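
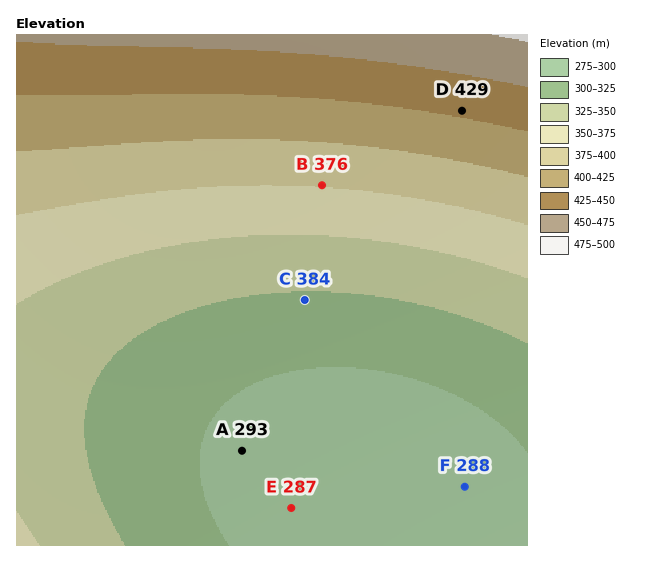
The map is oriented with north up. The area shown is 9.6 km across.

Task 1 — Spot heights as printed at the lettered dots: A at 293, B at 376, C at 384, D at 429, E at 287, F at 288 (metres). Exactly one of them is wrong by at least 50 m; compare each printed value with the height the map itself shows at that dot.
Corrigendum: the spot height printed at C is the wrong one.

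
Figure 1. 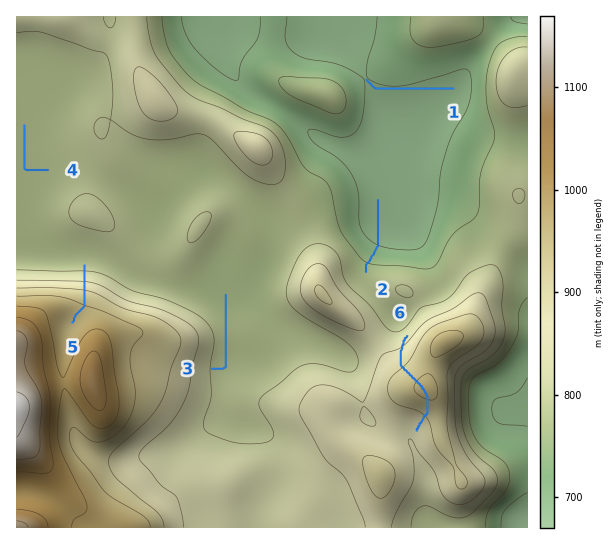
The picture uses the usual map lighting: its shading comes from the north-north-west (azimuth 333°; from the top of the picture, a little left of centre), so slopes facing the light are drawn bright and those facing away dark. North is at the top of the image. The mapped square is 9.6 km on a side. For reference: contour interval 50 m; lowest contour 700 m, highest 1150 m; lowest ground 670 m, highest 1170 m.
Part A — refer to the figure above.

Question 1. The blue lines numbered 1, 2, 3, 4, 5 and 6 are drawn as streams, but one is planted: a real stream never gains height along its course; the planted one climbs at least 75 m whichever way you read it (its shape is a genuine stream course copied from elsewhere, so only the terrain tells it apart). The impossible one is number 6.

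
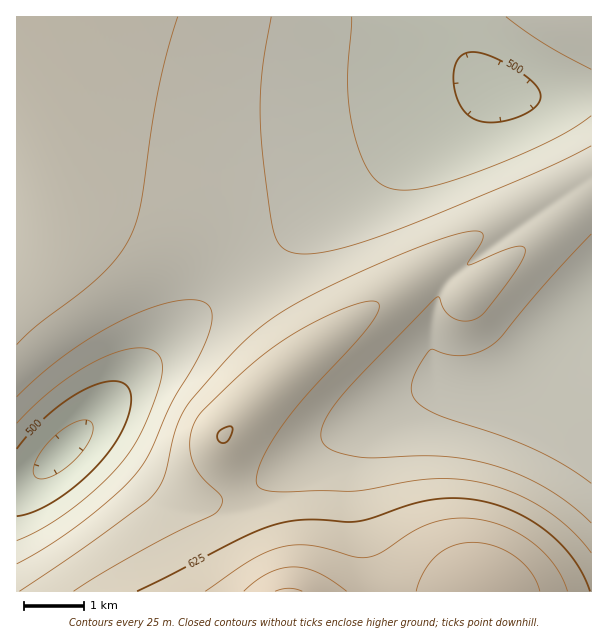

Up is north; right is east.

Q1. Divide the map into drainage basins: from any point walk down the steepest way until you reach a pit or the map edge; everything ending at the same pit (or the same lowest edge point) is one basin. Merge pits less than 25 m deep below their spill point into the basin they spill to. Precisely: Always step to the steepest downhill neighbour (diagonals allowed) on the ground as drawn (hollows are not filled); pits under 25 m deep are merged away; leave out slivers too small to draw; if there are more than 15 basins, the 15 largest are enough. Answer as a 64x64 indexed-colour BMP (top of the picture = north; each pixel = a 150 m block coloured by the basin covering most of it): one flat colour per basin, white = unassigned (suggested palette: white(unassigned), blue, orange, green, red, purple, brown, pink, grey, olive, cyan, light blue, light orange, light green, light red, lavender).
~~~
<image width="64" height="64" href="data:image/bmp;base64,Qk12CAAAAAAAAHYAAAAoAAAAQAAAAEAAAAABAAQAAAAAAAAIAAATCwAAEwsAABAAAAAAAAAA////ALR3HwAOf/8ALKAsACgn1gC9Z5QAS1aMAMJ34wB/f38AIr28AM++FwDox64AeLv/AIrfmACWmP8A1bDFADMzMzMzMzMzMzMzMzMzMiIiIiIiIiIiIiIiIiIiIiIiMzMzMzMzMzMzMzMzMzMyIiIiIiIiIiIiIiIiIiIiIiIzMzMzMzMzMzMzMzMzMzIiIiIiIiIiIiIiIiIiIiIiIjMzMzMzMzMzMzMzMzMzIiIiIiIiIiIiIiIiIiIiIiIiMzMzMzMzMzMzMzMzMzMiIiIiIiIiIiIiIiIiIiIiIiIzMzMzMzMzMzMzMzMzMiIiIiIiIiIiIiIiIiIiIiIiIjMzMzMzMzMzMzMzMzMyIiIiIiIiIiIiIiIiIiIiIiIiMzMzMzMzMzMzMzMzMyIiIiIiIiIiIiIiIiIiIiIiIiIzMzMzMzMzMzMzMzMzIiIiIiIiIiIiIiIiIiIiIiIiIjMzMzMzMzMzMzMzMzMiIiIiIiIiIiIiIiIiIiIiIiIiMzMzMzMzMzMzMzMzMiIiIiIiIiIiIiIiIiIiIiIiIiIzMzMzMzMzMzMzMzMyIiIiIiIiIiIiIiIiIiIiIiIiIjMzMzMzMzMzMzMzMyIiIiIiIiIiIiIiIiIiIiIiIiIiMzMzMzMzMzMzMzMzIiIiIiIiIiIiIiIiIiIiIiIiIiIzMzMzMzMzMzMzMzMiIiIiIiIiIiIiIiIiIiIiIiIiIjMzMzMzMzMzMzMzMiIiIiIiIiIiIiIiIiIiIiIiIiIiMzMzMzMzMzMzMzMyIiIiIiIiIiIiIiIiIiIiIiIiIiIzMzMzMzMzMzMzMzIiIiIiIiIiIiIiIiIiIiIiIiIiIjMzMzMzMzMzMzMzMyIiIiIiIiIiIiIiIiIiIiIiIiIiMzMzMzMzMzMzMzMzMiIiIiIiIiIiIiIiIiIiIiIiIiIzMzMzMzMzMzMzMzMzIiIiIiIiIiIiIiIiIiIiIiIiIjMzMzMzMzMzMzMzMzMyIiIiIiIiIiIiIiIiIiIiIiIiMzMzMzMzMzMzMzMzMzMiIiIiIiIiIiIiIiIiIiIiIiIzMzMzMzMzMzMzMzMzMzIiIiIiIiIiIiIiIiIiIiIiIjMzMzMzMzMzMzMzMzMzMyIiIiIiIiIiIiIiIiIiIiIiMzMzMzMzMzMzMzMzMzMzMiIiIiIiIiIiIiIiIiIiIiIzMzMzMzMzMzMzMzMzMzMxEiIiIiIiIiIiIiIiIiIiIjMzMzMzMzMzMzMzMzMzMxERIiIiIiIiIiIiIiIiIiIiMzMzMzMzMzMzMzMzMzMzERESIiIiIiIiIiIiIiIiIiIzMzMzMzMzMzMzMzMzMzERERESIiIiIiIiIiIiIiIiIjMzMzMzMzMzMzMzMzMzEREREREiIiIiIiIiIiIiIiIiMzMzMzMzMzMzMzMzMzMREREREREiIiIiIiIiIiIiIiIzMzMzMzMzMzMzMzMzMRERERERERIiIiIiIiIiIiIiIjMzMzMzMzMzMzMzMzMRERERERERESIiIiESIiIiIiIiMzMzMzMzMzMzMzMzMRERERERERERESIiEREiIiIiIiIzMzMzMzMzMzMzMzMxERERERERERERESERERIiIiIiIjMzMzMzMzMzMzMzMxERERERERERERERERERESIiIiIiMzMzMzMzMzMzMzMxERERERERERERERERERERESIiIiIzMzMzMzMzMzMzMREREREREREREREREREREREREiIiIjMzMzMzMzMzMzMRERERERERERERERERERERERERIiIiMzMzMzMzMzMzERERERERERERERERERERERERERESIiIzMzMzMzMzMRERERERERERERERERERERERERERERESIjMzMzMzMREREREREREREREREREREREREREREREREREiMzMzMxERERERERERERERERERERERERERERERERERERIzMzMRERERERERERERERERERERERERERERERERERERETMzMxERERERERERERERERERERERERERERERERERERERMzMxEREREREREREREREREREREREREREREREREREREREzMzERERERERERERERERERERERERERERERERERERERETMzERERERERERERERERERERERERERERERERERERERERMzMREREREREREREREREREREREREREREREREREREREREzMxERERERERERERERERERERERERERERERERERERERETMzERERERERERERERERERERERERERERERERERERERERMzEREREREREREREREREREREREREREREREREREREREREzMRERERERERERERERERERERERERERERERERERERERETMxERERERERERERERERERERERERERERERERERERERERMxEREREREREREREREREREREREREREREREREREREREREzERERERERERERERERERERERERERERERERERERERERETMRERERERERERERERERERERERERERERERERERERERERMRERERERERERERERERERERERERERERERERERERERERExERERERERERERERERERERERERERERERERERERERERERERERERERERERERERERERERERERERERERERERERERERERERERERERERERERERERERERERERERERERERERERERERERERERERERERERERERERERERERERERERERERERERERERERERERERERERERERERERERERERERERERERERERER"/>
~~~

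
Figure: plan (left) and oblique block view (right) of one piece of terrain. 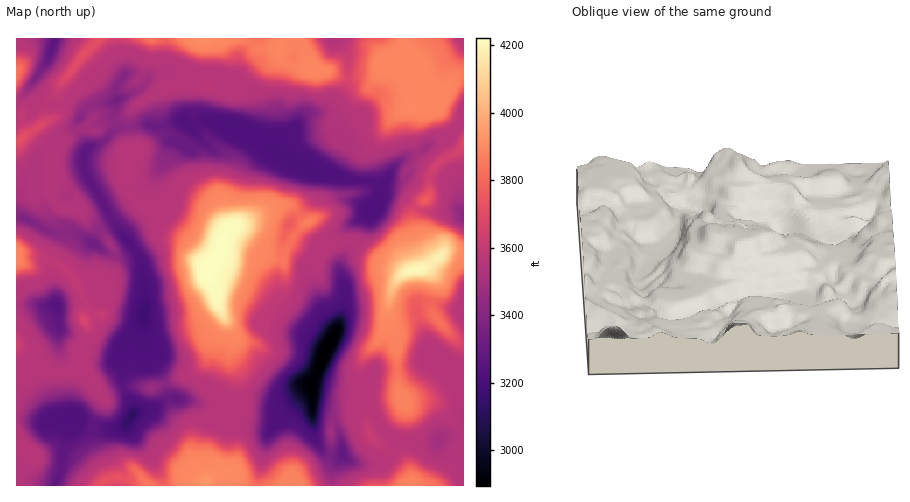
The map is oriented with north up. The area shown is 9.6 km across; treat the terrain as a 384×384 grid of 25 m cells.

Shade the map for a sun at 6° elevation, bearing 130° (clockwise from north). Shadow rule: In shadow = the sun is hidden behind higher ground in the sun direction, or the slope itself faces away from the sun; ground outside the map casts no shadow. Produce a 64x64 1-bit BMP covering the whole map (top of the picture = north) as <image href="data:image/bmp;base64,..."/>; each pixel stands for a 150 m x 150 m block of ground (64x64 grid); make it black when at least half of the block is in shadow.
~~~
<image width="64" height="64" href="data:image/bmp;base64,Qk0+AgAAAAAAAD4AAAAoAAAAQAAAAEAAAAABAAEAAAAAAAACAAATCwAAEwsAAAIAAAAAAAAA////AAAAAAADcAQAGAT+AAf4DAA8B/8AB/+eAD4H/wAD/74APwf/gAP/vwM/D78AA///hz4bAAAD////PhsAAAH///g/OgAAAGf/gB44AAAAg/4AAHgAAAAB/4AA+AwAAAH/4AD8DAAAAe+AAfwcAAAAAAAB/DwAAADgAAH+PAAAAf4AAP48AAAB/gAA/jwAAAAfQAB+PAAAAD9AAH+AAAIAP8AAP8AAAwAewAA/4AAHgB+AAD/gAAcAH4AAH/AABwA/gAAf8AAHgD+AAD/wAAeAP5AAH/AABwB/sAAf+AAGAH9gAA/4AAAAf8AAB/wAAAB/wAAH/AAAAH/AAAf+AAAAf8AAB/+AACD/wAAD/+AAOP/gAAP/+AAB//AAA//4AAH/8AAD//gAAf/wAQP//IAD//gBg//8AAP//wBD//AAB///wHH/wAAGf/+AI/+AAAQ//AMB/+AABD/w////4AAIP//////gAAgf///z/+AAGB///wAPYAA4H//gAAOwADgP/AAAADwAPAfwAAAANgAeAAAAQAADgAeAAADgAAPgAAAAAOAYAHBAAAAA8DgAACMAAAAwOAAAA4AAAAAwAEADwAAAAAAAYADgAAAAgAAwATAAAADAAD4BgAAAAMAAHwAAAAAB4AAfgAAAAAHgAJ+AAAAADeAAD8AAAAAD8AAP4AAAAAP8AA=="/>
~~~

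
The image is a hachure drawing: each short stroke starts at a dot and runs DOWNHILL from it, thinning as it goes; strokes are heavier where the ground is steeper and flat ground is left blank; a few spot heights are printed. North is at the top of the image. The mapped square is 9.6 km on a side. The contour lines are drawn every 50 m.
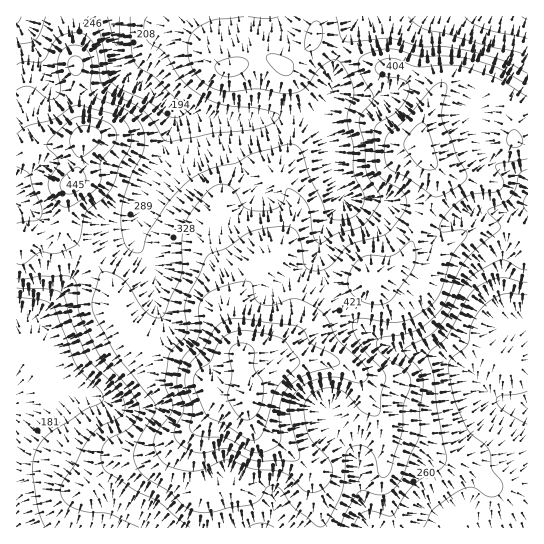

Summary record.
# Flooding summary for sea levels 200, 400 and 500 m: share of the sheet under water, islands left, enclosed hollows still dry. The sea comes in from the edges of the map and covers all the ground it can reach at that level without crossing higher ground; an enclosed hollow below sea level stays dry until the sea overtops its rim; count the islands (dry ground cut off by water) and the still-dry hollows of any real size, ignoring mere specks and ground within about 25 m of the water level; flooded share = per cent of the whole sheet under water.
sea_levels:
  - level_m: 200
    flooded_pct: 11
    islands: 0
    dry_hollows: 0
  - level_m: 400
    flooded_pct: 74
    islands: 1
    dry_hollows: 0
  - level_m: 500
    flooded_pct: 95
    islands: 1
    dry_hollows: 0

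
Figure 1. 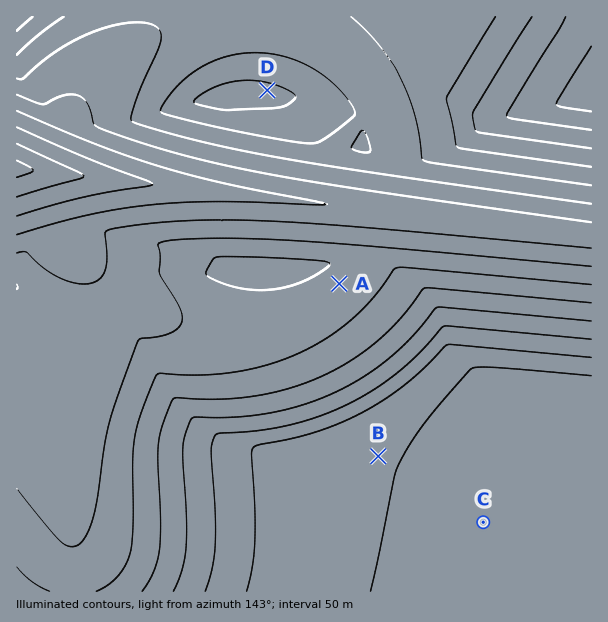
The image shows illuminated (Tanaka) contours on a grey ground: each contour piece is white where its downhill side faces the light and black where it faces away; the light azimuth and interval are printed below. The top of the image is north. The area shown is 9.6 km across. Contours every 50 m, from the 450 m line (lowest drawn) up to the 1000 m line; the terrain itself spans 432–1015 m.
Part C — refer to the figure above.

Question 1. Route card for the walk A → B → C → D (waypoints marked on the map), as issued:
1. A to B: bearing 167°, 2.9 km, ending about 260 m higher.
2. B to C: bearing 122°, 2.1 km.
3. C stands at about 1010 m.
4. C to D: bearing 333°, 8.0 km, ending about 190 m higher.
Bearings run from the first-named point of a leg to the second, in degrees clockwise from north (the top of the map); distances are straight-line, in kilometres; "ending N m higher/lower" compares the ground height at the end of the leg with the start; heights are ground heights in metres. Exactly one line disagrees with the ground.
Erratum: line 4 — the sense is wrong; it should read lower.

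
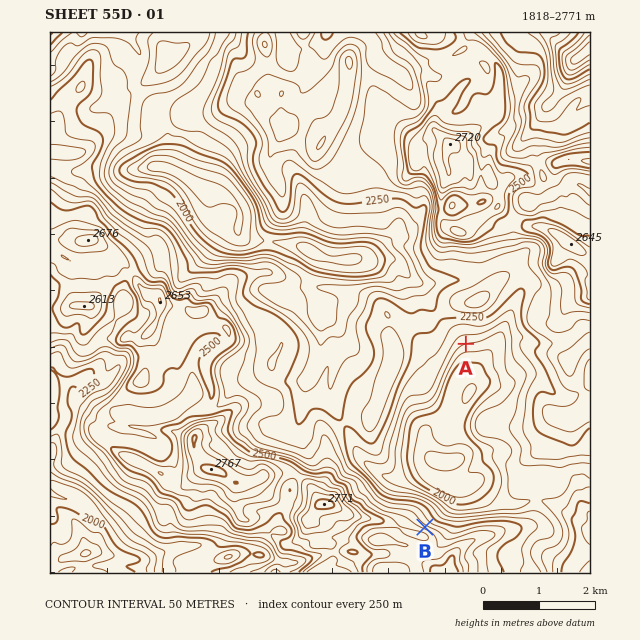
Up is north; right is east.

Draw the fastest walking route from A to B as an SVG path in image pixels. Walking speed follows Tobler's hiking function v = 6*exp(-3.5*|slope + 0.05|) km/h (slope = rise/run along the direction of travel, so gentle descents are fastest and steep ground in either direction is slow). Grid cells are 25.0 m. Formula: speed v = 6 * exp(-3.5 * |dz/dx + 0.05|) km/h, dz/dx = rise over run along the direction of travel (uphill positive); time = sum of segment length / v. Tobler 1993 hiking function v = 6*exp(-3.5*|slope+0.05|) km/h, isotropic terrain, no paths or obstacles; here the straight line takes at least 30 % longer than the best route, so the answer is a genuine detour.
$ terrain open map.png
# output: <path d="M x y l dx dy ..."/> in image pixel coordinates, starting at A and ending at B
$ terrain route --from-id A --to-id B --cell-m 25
<path d="M466 344l-6 3-6 5-21 43-5 5-17 9-3 3-8 16 0 10-5 9 0 19-5 12 0 7 1 3 4 4 20 10 4 4 2 3 0 11 3 6 1 1"/>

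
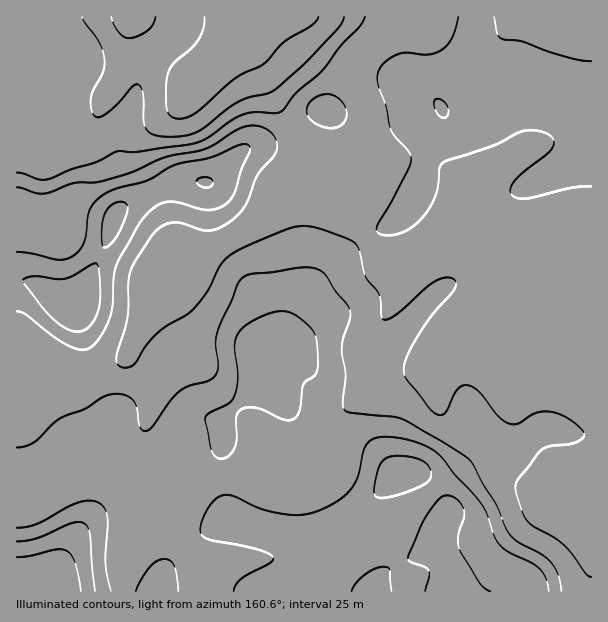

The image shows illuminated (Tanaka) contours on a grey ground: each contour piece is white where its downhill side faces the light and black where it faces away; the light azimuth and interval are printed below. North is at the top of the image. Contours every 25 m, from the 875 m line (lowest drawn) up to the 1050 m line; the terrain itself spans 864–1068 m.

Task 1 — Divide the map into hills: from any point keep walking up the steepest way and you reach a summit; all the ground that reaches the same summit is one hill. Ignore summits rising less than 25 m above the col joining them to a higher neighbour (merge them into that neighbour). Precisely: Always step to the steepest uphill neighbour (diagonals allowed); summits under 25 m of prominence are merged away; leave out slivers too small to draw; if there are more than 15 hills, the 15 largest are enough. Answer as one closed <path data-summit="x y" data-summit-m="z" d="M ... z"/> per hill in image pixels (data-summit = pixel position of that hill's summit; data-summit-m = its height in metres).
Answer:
<path data-summit="53 591" data-summit-m="1068" d="M591 206l-16 2-18 6-26 14-23 18 2 14 18 46 0 8-18 10 0 12 7 29-5 27 2 15 4 10 34 47 11 12 9 4-12 9-1 18 6 12 22 17 5 0z"/><path data-summit="399 476" data-summit-m="1039" d="M509 325l-35 0-10 3-24 17-12 22-50 23-7 1-15 9-19 20-12 36-6 12-8 8-17 0-13-4-11 0-13 4-47 5-43 12-19 19-15 25-9 29-2 25 469 1 1-55-8-2-11-7-8-9-6-12 0-15 8-10 5-2-9-4-11-12-34-47-4-10-2-15 5-27-7-29z"/><path data-summit="266 348" data-summit-m="1024" d="M320 169l-11 11-28 16-36 33-51 30-17 17-19 11-30 63 0 4 16 13 8 11-1 29-11 31-25 33 29 23 15 5 8-6 43-12 47-5 13-4 11 0 13 4 17 0 8-8 6-12 12-36 19-20 15-9 7-1 50-23 12-22 18-14 16-6 35 0 19-11 0-8-12-28-9-32-34-11-17 5-39 20-33-1-11-10-9-12-20-43z"/><path data-summit="74 308" data-summit-m="1021" d="M134 16l-4 4-8 43-4 14-20 33-10 28-14 13-18 6-14 0-16-9-10-1 1 235 19-6 20 3 28 0 18-6 17-9 7-7 26-58 10-16 15-7 26-23 42-24 36-33 28-16 10-10-5-11-36-51-22-48-15-21-4-11-23 32-17 16-41-46z"/><path data-summit="441 108" data-summit-m="976" d="M591 16l-299 1 6 4 10 20 16 15 28 19 10 23 5 15 0 15-6 36-4 4-12 4-12 2-13-3 24 23 20 43 16 19 4 3 33 1 39-20 17-5 36 11 22-18 26-14 18-6 17-2z"/>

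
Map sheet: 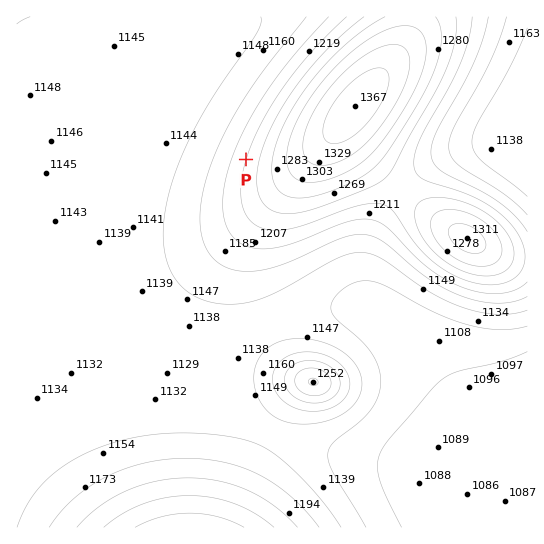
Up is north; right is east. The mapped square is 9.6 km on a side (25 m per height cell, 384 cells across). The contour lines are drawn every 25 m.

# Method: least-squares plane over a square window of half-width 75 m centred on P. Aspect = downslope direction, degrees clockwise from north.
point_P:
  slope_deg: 6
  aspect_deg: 287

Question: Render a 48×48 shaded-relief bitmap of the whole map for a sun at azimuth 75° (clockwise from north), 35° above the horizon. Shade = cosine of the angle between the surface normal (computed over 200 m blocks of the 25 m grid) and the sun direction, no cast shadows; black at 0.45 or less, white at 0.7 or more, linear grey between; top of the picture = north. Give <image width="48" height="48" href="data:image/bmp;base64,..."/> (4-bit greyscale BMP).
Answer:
<image width="48" height="48" href="data:image/bmp;base64,Qk32BAAAAAAAAHYAAAAoAAAAMAAAADAAAAABAAQAAAAAAIAEAAATCwAAEwsAABAAAAAAAAAAAAAAABEREQAiIiIAMzMzAERERABVVVUAZmZmAHd3dwCIiIgAmZmZAKqqqgC7u7sAzMzMAN3d3QDu7u4A////AGZmZmZmZ3eIiZmqqru7u6qqmZiIh3d3d2ZmZmZmd3eIiZmqqqu7uqqpmZiIh3d3d2ZmZmZmd3eIiZmaqqqqqqqZmYiIh3d3iHdmZmZ3d3iIiZmaqqqqqqmZmIiId3d3iHd3d3d3d3iIiZmZqqqqqpmZmIiId3d4iHd3d3d3d3iIiZmZmZmZmZmZiIiId3eIiHd3d3d3d4iIiJmZmZmZmZmYiIiId3eIiHd3d3d3d4iIiIiZmYiIiIiIiIiId3eIiHd3d3d3eIiIiIiIiIiIiIiIiIiId3iIiHd3d3d3iIiIiIiId3d3eIiYiIiId3iIiHd3d3d4iIiIiIh3dmVWeImZmIiIh4iIiIiIiIiIiIiIiHd2ZUM0aKqpmYiIiIiIiIiIiIiIiIiId3d2VDIkesy6mYiIiIiIiIiIiIiIiIh3d3dmUyElrd3KqYiIiHiIiIiIiIiId3d3d3dmVDNIvu3KqYiIh3eIiIiIiIiHd3d3d3dmZVVpvMy6mYiId3d3iIiIiIh3d3d3d3d2ZmeJq7qpmIiHd3d3d4iIiId3d3d3d3d3d3iJmqmZiIh3d3d3d4iIiId3d3d3d3d3d4iJmZmYiHd3ZmZmd4iIiId3d3d3d3d3eIiIiIiIh3dmZVVmd4iIiHd3d3d3d3d3eIiIiIiId2ZVVEVWd4iIiHd3d3d3d3d3eIiIiIiHdmVEMzRWeIiIiHd3d3d2Zmd3eIiIiIh3ZlQyIjRWiYiIiHd3d3dmZmZ3d4iIiId2ZUMhEjRomoiIiHd3d3ZmZmZnd3iIiId2VDIQEjV5u4iIiHd3d3ZmZmZmZ3iIiIdlQyEAE1ebzYiIiHd3d3ZmZVVWZ3eIiIdlQhEBJHm83oiIiId3d3ZmVVVVZneIiIdlQyESRpvN7oiIiId3d3ZmVVVVVmd4iIdlQyI0aKze7oiIiId3d3ZmVVREVWZ3iIdmVERWirzd3YiIiId3d3dmVURERVZneId2ZmZ4mszdzIiIiIh3d3dmVUREREVneIiHd3iJq8zMu4iIiIh3d3dmVURDM0VWeIiIiZmau7u7qoiIiIh3d3d2ZVQzMzRWZ4mZqqqru7qqmYiIiIiHd3d2ZVRDMzNFZ4maq7u7uqqZmIiIiIiHd3d2ZlRDMzNEZ4mqu7u7uqmZiIiIiIiId3d3ZlVDMiM0Vnmqu8y7uqmYiIiIiIiId3d3dmVEMyIzRniavMzLuqmYiIiIiIiIh3d3dmVUMyIjRWiavMzLuqmYiIiIiIiIh3d3d2ZUQzIjNGeKu8zMu6qZiIiIiIiIiHd3d2ZlRDMjNFaJq8zMy6qZmIiIiIiIiHd3d3ZlVEMzNEZ4q7zMy7qpmYiIiIiIiId3d3dmVUMzM0VomrzMzLupmYiIiIiIiId3d3d2ZVRDM0VnirvMzLuqmYiIiIiIiId3d3d2ZlVEM0RWiau8zLu6mYiIiId3d3d3d3d3ZmVURERWeJq7zMu6qXd3d3d3d3d3d3d3dmZVRERWeJqrvLu6qnd3d3d3d3d3d3d3d2ZlVVVVZ4mqu7u6qg=="/>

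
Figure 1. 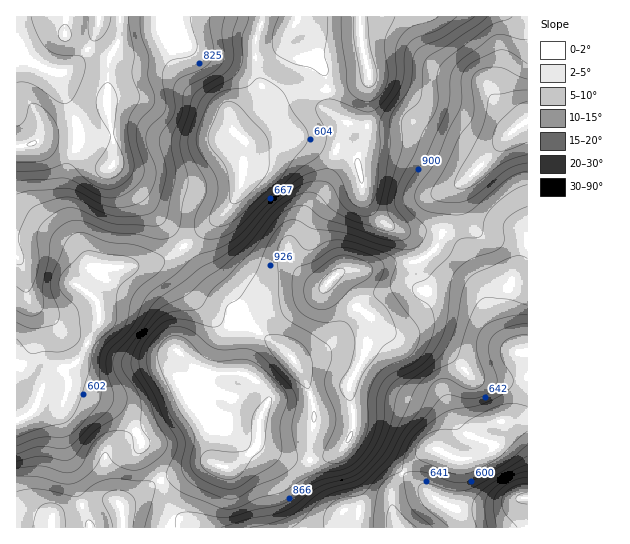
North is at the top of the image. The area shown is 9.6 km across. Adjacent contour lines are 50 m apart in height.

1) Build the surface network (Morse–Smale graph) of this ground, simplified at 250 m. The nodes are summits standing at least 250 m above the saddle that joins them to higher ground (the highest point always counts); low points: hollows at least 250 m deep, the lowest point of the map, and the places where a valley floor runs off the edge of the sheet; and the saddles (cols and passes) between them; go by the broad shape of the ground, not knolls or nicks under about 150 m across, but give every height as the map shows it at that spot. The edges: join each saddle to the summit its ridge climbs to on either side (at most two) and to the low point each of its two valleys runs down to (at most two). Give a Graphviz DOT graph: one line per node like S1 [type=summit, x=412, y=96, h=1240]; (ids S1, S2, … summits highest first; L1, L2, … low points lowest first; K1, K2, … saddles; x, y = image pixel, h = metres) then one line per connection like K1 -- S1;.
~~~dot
graph terrain {
  S1 [type=summit, x=526, y=121, h=1135];
  S2 [type=summit, x=33, y=143, h=1051];
  S3 [type=summit, x=527, y=498, h=908];
  L1 [type=low, x=502, y=422, h=507];
  L2 [type=low, x=243, y=139, h=514];
  K1 [type=saddle, x=161, y=481, h=896];
  K2 [type=saddle, x=183, y=246, h=674];
  K3 [type=saddle, x=403, y=473, h=599];
  K1 -- S1;
  K1 -- L1;
  K1 -- L2;
  K2 -- S1;
  K2 -- S2;
  K2 -- L2;
  K3 -- S1;
  K3 -- S3;
  K3 -- L1;
}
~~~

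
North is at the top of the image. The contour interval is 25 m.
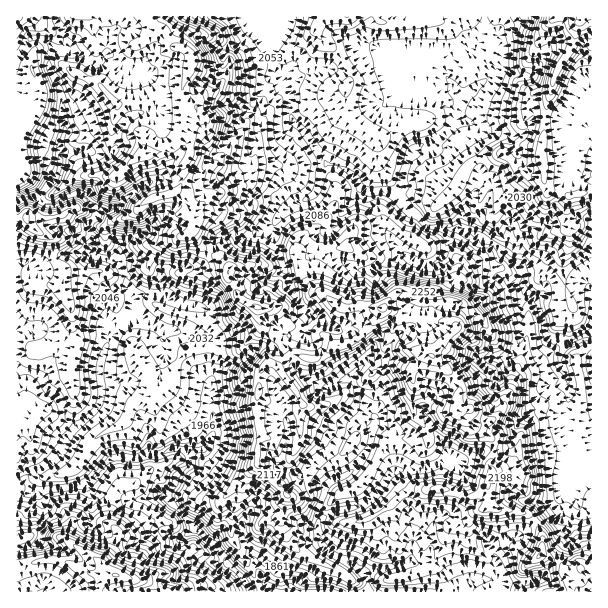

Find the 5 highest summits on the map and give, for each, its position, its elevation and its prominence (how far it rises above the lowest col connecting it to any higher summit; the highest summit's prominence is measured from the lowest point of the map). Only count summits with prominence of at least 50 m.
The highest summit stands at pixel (144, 153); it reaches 2394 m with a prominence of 104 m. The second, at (383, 308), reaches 2333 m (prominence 125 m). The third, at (432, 356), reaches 2327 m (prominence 67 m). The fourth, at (257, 306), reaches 2307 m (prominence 84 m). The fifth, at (116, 575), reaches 2302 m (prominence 348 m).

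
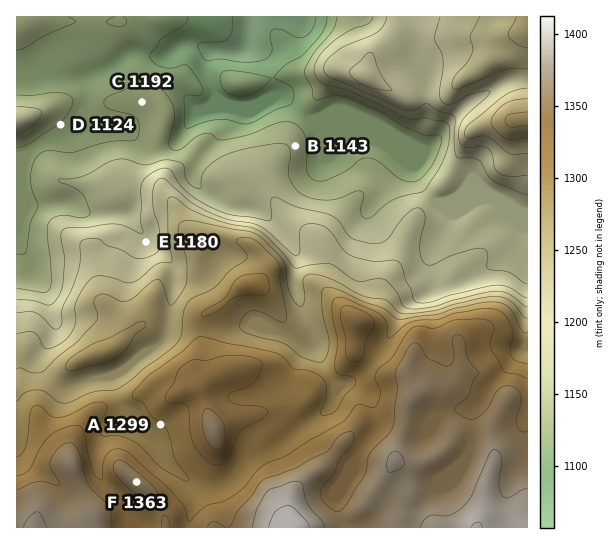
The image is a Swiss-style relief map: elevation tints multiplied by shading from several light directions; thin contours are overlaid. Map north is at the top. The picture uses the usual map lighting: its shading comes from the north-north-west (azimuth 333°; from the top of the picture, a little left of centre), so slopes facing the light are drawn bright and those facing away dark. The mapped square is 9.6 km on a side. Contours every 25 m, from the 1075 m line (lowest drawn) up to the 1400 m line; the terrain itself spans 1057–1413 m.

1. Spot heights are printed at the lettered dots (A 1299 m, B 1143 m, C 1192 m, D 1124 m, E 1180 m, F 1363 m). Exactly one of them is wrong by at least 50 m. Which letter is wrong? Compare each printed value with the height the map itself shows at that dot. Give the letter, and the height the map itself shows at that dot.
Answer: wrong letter C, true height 1130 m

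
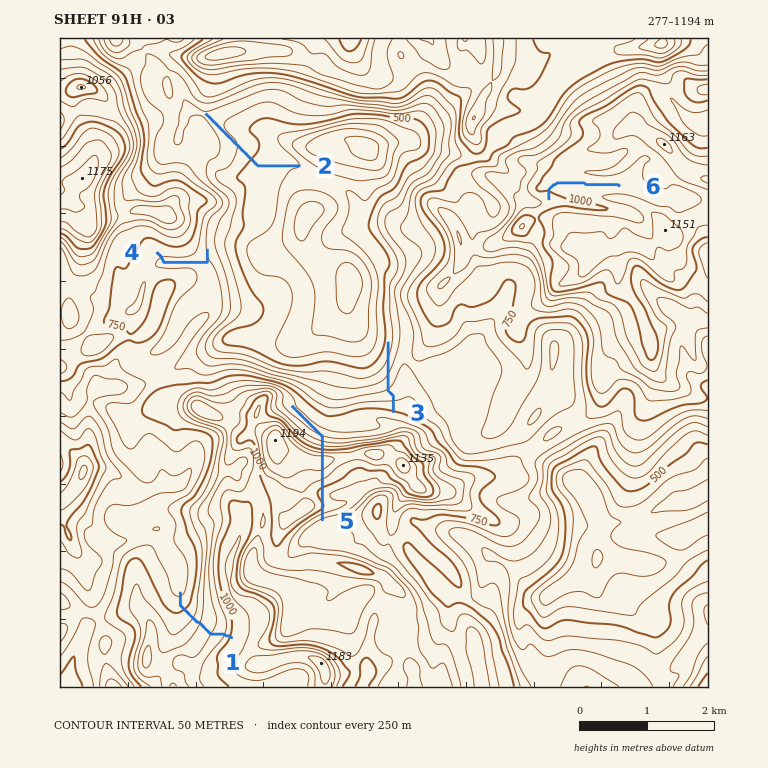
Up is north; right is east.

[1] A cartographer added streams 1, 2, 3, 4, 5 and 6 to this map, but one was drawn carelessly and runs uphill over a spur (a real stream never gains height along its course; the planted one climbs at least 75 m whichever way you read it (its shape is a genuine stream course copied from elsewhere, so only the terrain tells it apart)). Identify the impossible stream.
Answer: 5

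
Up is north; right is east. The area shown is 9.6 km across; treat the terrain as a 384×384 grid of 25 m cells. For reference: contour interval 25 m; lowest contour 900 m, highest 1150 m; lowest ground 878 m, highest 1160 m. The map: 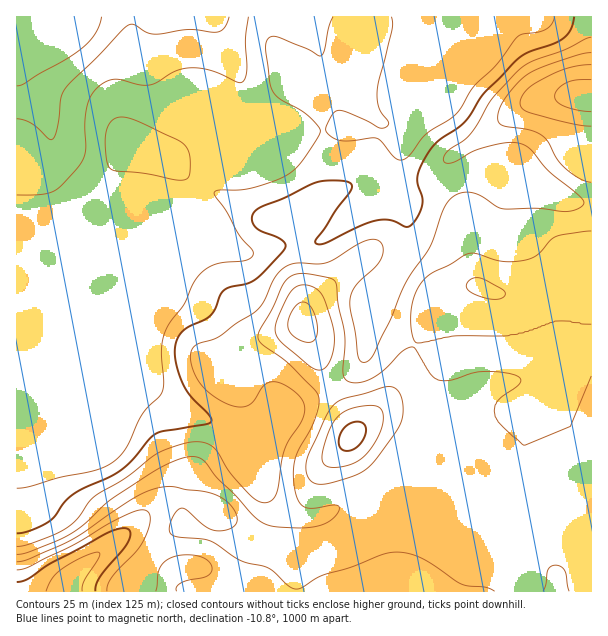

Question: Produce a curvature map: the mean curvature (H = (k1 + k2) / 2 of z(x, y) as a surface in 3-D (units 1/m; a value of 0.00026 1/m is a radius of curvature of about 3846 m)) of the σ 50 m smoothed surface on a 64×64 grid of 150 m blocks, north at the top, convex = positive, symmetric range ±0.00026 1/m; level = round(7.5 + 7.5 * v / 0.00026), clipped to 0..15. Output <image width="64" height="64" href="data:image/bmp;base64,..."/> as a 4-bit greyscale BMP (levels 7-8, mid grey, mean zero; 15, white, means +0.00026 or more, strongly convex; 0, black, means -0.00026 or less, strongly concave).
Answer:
<image width="64" height="64" href="data:image/bmp;base64,Qk12CAAAAAAAAHYAAAAoAAAAQAAAAEAAAAABAAQAAAAAAAAIAAATCwAAEwsAABAAAAAAAAAAAAAAABEREQAiIiIAMzMzAERERABVVVUAZmZmAHd3dwCIiIgAmZmZAKqqqgC7u7sAzMzMAN3d3QDu7u4A////AKqqqqhAA3ZJhTI1ZneJh3eJmYiJqYiId3d3iHZWeJhlms3d3IQAZkq5dniIeJmXdniIiIiZmIiHd4iIdmaJqXV67///+lAFSd3c3bmImZhmeId3eIiZmIiIiIh2d5q5djfP////thAnvu/+uHeJmHZ3d3d3d4iIh3iIiHd4qqmHAmms///9gyNpu7l1RGeHd4h3d3d3d3d3d3d3d4iZiIgAASWM///oQjREQyIjVnd3iIiId3d3dmVmd3d4iHZniQAAABWv//2EISMiRWZ3h3d3d4iJiIh2VWd3d3h3ZVZ4RCAAADe//8hCdTe925iIdlVWeJmZmYZXaIiId3ZmZnh3djEBJFnf+3REnf/7dmd3VERnmYiap1Z5qZiHZmd3d4iZhlZmZpzslmi//9cyRnh1Q0Z3Zoq5ZXmqqYdnd3d3d4mZmaqYisyoeb3shBE1iZdTNFVUabp1eJqph3d3d3dmZ4iImZmZq6mYmZhjETWKunUzRGVIunVomZh3d3d3d2ZmZmVVV5mqu6qYhkIjRYvduFRENkerhmeIh3d3h3eHdmZmVCIjaJqszLqFMCNGi+/bmGUzRpuWV3h3d3h3d4d3d2ZUMhFHmZrN24UEclaL3u7cljElm5dWd3d3h3d3d4h3d2ZUITaIeKzclBdzRnm83//YQiSKqGZ3d3d3d3d3iId3d2VDNoh2irqDV2NVZnnP//tjNIq5h3d3d3d3d3d3d3d3dlRGmXVndlNURWVDR7///pVFerqHd3d3d3d3d3d3d3d3ZVeZdUQzNFaIdTEmvv//uGZ5mYd3d3d3d3d3d3d3d3dmZ5l1MiI2iZh1IASc7v7KdneId3d3d3d3d3d3d3d3d3ZniHQzNXm6mHUgFHmrzdyXZnd3d3d3d3d3d3d3d3d3d3d3ZVZ5vMqHZTIlZneL3bdVZ3d3d3d3d3d4d3d3d3d3d2ZVaKzduXZlRGh1RFjNuGVneIiId3d3d4iHeIiHd3h3ZUWKzcuYZlRFm6YxFJuoZmd3iIiId3eIeIiIiId3d3dUR6zMuYdlQ0e+yDACaZhmd3d3d3d3d4eHiIiIh3d3dlRYvcuYh2UzSM7aUAFZmHZ3d3d3d3d3d3eIiIiHd3d2VGreypmYdUR73uxxAWqod3d3d3d3d3d3d4iIiId3d3ZVe+65iaqXeb3d7YMCeql3d3d3d3d3d3d3iIiId3d3dlVq3Kd5u6m+/93dlAJpqYdmZmZlVmd3d3eIiId3d3d3VWipdWeZiL//7NuEAUiaqXZmZmZmZmd3d4iIh3d3d3dVVnZVVnZUff/suWIDFoq6h2VmeId3Z3d3iIh3d3d3d2ZVVmZmZCFK//ynQQcUi8yoZniaqod3d3eIiHd3d3d3dmZniZh1MTj//KdBB0F63cqImru7qHZnd4iId3d3d3d2dneaupdTSe/8qXQDYUnO26vMu7uodmd3iId3d3eHd3Z3eJq7qGZ779uruFEiJr3KrN26q7mHeIeIh3d4iIh3d2ZniaqGVYvcl4vtuEIUi6iKzKiaqZmZh4iHd4iIiId3dmZ4h1MiWJdTWd/9lBJohmiqh3eImqqHiId4iIiIh3d3VmZlMgAUUxAlrv/XMkd2V4hlVVZ5upiIh4iIiIiHd3d2ZVMzMzNDIRNZ7/lCR4dnh1RERXmqqoh3iIiIiHd3d3dlQ1ipd4dkMjWc2mNHmImGREVWiaqriId3d3d3d3d3dlVEe+26u5hkM1ipdEeZqpdVZniqiImIiHd2Znd3d3ZVVVac7rq7qXZDNXh1RYrMp2Z4mql2Z5mZh2Z3Znd2VmZ3iJvMqaqph2VEVmVEes25eJmZl1RFmZmIiId2VVZniJmpmZqZmqmZh2VVVVRovLmJhkMiISR3iImqqYZVVniZmqmGeImaqqqpmHVWd2Z5mGVFZnYBRlVVeau6l1VniZmYiHZWd4mqqqqql1aahUREVnd3UBWcZURXiaqYd4mZmHd3dlVVaJmYmquoVq3JVGd3d3YEi++oVEVmiaqqqpmId3d2QhJXmYd4mqdDfP62NXd3YFnO/tpkREVoq8upmIiHd2RWUSeZdmd4hjE57/yCE1QCi92463RFVWm8y6iIiIiHVXd2Fpl2Vmd2QiW//9tyABWKqGTrZVZmirupiHeIiIhWd3cViXZmZndlNHq83tp1VXdkM8llVneaupmHeIiIiFZ3dRaZd3d3iZhkRWit7bl2ZURFl1VmeJqqmHd4iImZZXdASJl3d3iaqXUyI3re3Kh3Z4llVWd4mqqYd3iImZl1YjeaqYZniJiIdTISWM7u26q7zFVniImaqYdmeImZmXVGq7uYd3iZh2ZlYyNYve/9ze7tV4mYiaqYd2Z4mZmYdVjNyod3iZl1VWd2NFaJz/7N7+xomZmJmph2ZniZmYhkWM24dmeKqXVWd3dVVEWM/bze22eIiIiamHZniJmZh1RYu5h2Z4q5dVZ4d2VUIkncu93LZnd3eJqph3eImYiGVFm6l3dmisqGVniGZmQxN6qqu7tWZmZniaqHd4iIh3VFe8qYd2aKy5ZWeIdmZkM1d3d4mlVmZVVoqpdneIh3ZUasyoiHZnm7llZ4iHZ3ZEVUMzV4dmZlRFeal2Znd3ZUWLy5d3d3eauXZnmZdmdmZlMhE2h3dmZURoqYZmZ3dlRYvJdmd3eJq6h3iaqGZniYZCEkeXd3dlRFiZhmZmZmQ0eqhmZ3iIm8qHeKu5dmeaqFMjWc"/>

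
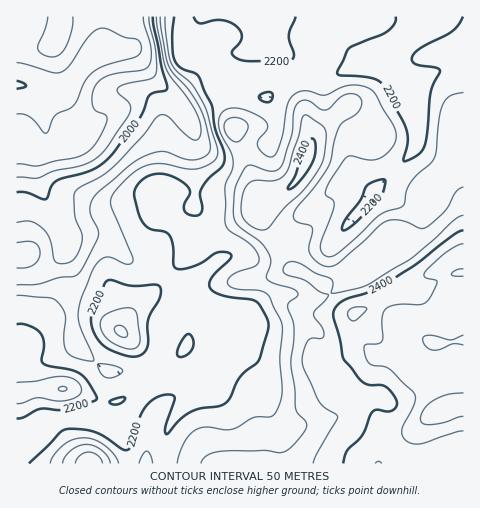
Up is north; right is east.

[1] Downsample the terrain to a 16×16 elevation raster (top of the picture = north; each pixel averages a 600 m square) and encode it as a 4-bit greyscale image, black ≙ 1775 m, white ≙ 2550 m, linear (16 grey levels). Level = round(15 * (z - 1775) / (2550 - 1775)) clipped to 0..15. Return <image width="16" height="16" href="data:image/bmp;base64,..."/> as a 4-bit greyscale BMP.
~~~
<image width="16" height="16" href="data:image/bmp;base64,Qk32AAAAAAAAAHYAAAAoAAAAEAAAABAAAAABAAQAAAAAAIAAAAATCwAAEwsAABAAAAAAAAAAAAAAABEREQAiIiIAMzMzAERERABVVVUAZmZmAHd3dwCIiIgAmZmZAKqqqgC7u7sAzMzMAN3d3QDu7u4A////AImpmaqqvN3diIiImZqrze6ZmIiImbzM3piHiIiJvN3uiImYiIm83e6HiZiIirzd3mZ4iImqu7zdZWeIiJupu81VZ4iJu6maq0VniInMqYmqM0Z4eavJmJoiJFZpqsqpihEjRWmZuqmKESNFiZmZmIkiESeYiJiIiSMiJ4iImJiI"/>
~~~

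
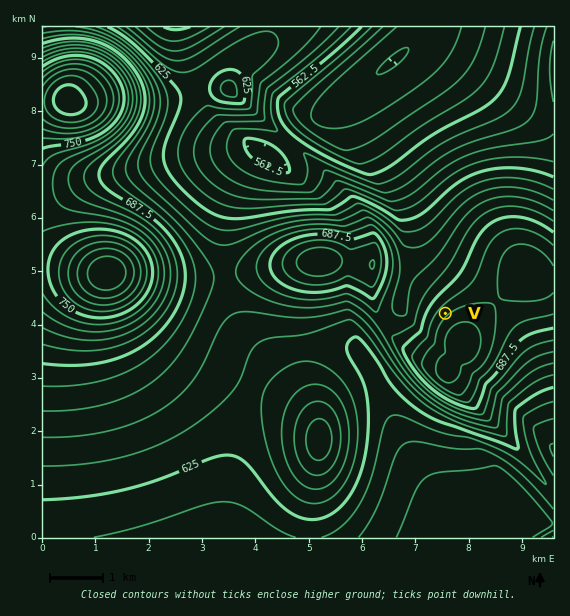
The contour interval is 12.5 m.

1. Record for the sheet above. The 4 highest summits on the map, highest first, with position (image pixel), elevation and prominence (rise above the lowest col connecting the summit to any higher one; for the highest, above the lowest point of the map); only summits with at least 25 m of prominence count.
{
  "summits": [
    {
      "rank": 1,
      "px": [68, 100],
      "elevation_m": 821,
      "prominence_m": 309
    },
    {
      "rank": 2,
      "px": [108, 273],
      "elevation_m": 812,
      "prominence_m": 80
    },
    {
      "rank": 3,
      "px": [461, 344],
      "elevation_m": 734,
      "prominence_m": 74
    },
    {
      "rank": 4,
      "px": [320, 261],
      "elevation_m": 722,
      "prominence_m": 52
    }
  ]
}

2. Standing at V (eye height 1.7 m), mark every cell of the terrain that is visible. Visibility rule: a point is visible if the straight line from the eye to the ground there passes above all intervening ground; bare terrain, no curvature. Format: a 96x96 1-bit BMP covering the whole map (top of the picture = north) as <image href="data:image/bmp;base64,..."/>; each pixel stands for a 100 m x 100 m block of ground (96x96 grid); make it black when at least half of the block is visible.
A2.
<image width="96" height="96" href="data:image/bmp;base64,Qk2+BAAAAAAAAD4AAAAoAAAAYAAAAGAAAAABAAEAAAAAAIAEAAATCwAAEwsAAAIAAAAAAAAA////AAAAAAD//4AAAAAAAAAAAAD//8AAAAAAAAAAAAD//+AAAAAAAAAAAAD///AAAAAAAAAAAAD///gAAAAAAAAAAAD///wAAAAAAAAAAAD///4AAAAAAAAAAAD///8AAAAAAAAAAAD///+AAAAAAAAAAAD////AAAAAAAAAAAD////gAAAAAAAAAAD////wAAAAAAAAAAD////4AAAAAAAAAAD////8AAAAAAAAAAD////+AAAAAAAAAAD/////AAAAAAAAAAD/////gAAMAAAAAAD/////wAAMAAAAAAD/////4AAOAAAAAAD/////8AAeAAAAAAB/////+AAeAAAAAAB//////gA+AAAAAAB//////wB+AAAAAAB//////4B/AAAAAAB//////+D/AAAAAAB///////H/AAAAAAA/////////AAAAAAA////////+AAAAAAAf///////+AAAAAAAP///////+AAAAAAAH///////+AAAAAAAD///////+AAAAAAAB///////8AAAAAAAA///////8AAAAAAAAf//////8AAAAAAAAP//////8AAAAAAAAP//////4ABAAAAAAH//////4ADAAAAAAH//////4AHAAAAAAH//////4APAAAAAAH//////8AfA4AAAAD//////8AfA8AAAAD//////+A/B8AAAAD//////+A//8AAAAD////4f/A//8AAAAD///8AH/B///AAAAD///wAD/h///4AAAD///AAB/h////wAAB//8AAB/h////+AAB//4AAA/x////+AAB//wAAAfg////8AAB//gAAAPg////4AAB//AAAAHg////4AAA/+AAAADA////wAAA/8AAAAAA////gAAA/4AAAAAA////AAAA/wAAAAAA///8AAAA/AAAAAAAfD/4AAAA+AAAAAAAOA/gAAAAwAAAAAAAAAAAAAAAAAAAAAAAAAAAAAAAAAAAAAAAAAAAAAAAAAAAAAAAAAAAADgAAAAAAAAAAAAAADAAAAAAAAAAAAAAACAAAAAAAAAAAAAAAAAAAAAAAAAAAAAAAAAAAAAAAAAAAAAAAAAAAAAAAAAAAAAAAAAAAAAAAAAAAAAAAAAAAAAAAAAAAAAAAAAAAAAAAAAAAAAAAAAAAAAAAAAAAAAAAD8AAAAAAAAAAAAAAD/4AAAAAAAAAAAAAD/+AAAAAAAAAAAAAD//gAAAAAAAAAAAAA//wAAAAAAAAAAAAAf/wAAAAAAAAAAAAAP/4AAAAAAAAAAAAAH/4AAAAAAAAAAAAAH/4AAAAAAAAAAAAAD/4AAAAAAAAAAAAAD/4AAAAAP+AAAAAAB/4AAAAH//gAAAAAA/4AAAB///4AAAAAAfwAAAP///8AAAAAAHwAAA/////AAAAAADgAAB/////gAAAAABAAAD/////wAAAAAAAAAD/////4AAAAAAAAAA/////8AAAAAAAAAAf////+AAAAAAAAAAP/////AAAAAAAAAAH/////gAAAAAAAAAD/////wAAA="/>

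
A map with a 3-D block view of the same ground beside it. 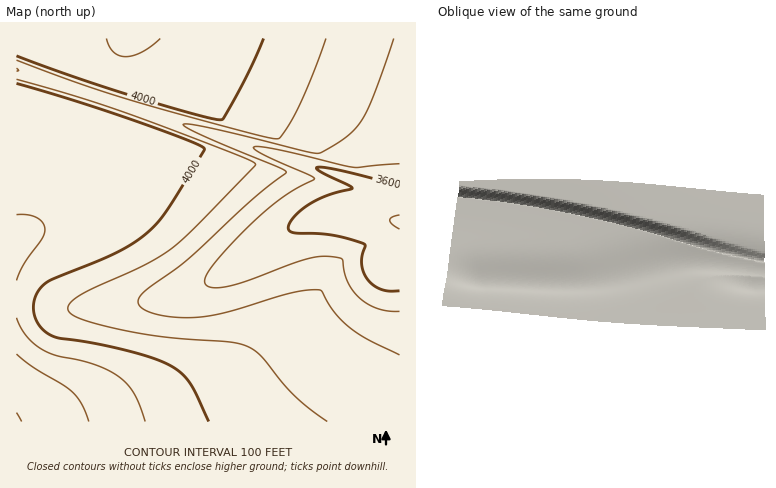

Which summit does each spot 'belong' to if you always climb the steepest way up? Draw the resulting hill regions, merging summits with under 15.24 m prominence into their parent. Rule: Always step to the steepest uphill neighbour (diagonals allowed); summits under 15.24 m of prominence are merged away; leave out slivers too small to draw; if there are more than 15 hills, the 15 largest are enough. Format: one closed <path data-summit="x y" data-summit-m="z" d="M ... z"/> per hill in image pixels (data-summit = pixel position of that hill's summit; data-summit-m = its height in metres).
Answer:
<path data-summit="16 422" data-summit-m="1312" d="M18 70l-2 352 384 0 0-227z"/><path data-summit="134 38" data-summit-m="1251" d="M400 38l-384 0 0 32 384 125z"/>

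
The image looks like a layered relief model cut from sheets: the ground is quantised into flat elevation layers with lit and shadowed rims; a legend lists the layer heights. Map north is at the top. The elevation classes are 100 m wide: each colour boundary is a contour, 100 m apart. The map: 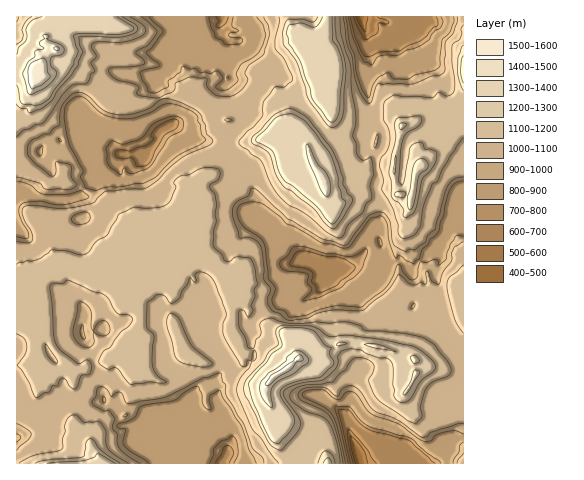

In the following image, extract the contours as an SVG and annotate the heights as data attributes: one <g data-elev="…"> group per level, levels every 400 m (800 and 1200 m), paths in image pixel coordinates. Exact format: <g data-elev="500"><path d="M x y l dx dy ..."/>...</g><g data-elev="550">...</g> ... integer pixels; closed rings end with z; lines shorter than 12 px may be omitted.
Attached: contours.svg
<g data-elev="800"><path d="M210 463l5-16 6-6 11-5 4 4 2 11 0 4-4 8"/><path d="M348 463l-8-38-5-16 1-3 13 1 12 13 10 7 40 11 16 15 12 7 2 3"/><path d="M304 301l8-11-5-7 1-8-6-3-17-2-5-5 1-5 6-4 6-9 11 0 21 6 24 4 7-2 11-6 0 4-5 14-7 10-16 12-19 8z"/><path d="M381 247l-3-5 0-5 3 2 1 3 0 3z"/><path d="M119 174l-9-7-3-6-1-13 5-7 2 0 10 3 14-4 6-3 8-11 7-5 15-5 5 0 4 3 2 5-2 6-14 8-18 29-18 7-3-1-5-5-2 6z"/><path d="M233 17l-1 9 7 5-9 2-1 3 12 2 2 3-4 3-11 1-12-7-5-11-2-10"/><path d="M441 17l2 4-2 6-6 4-7 9-9 6-13 4-8 5-19 1-8 9-3-3-4 0-5-9-7-18-4-18"/></g><g data-elev="1200"><path d="M120 463l-17-11-9-12-4-1-4 3-2 13-1 2-38 3-10 3"/><path d="M335 463l-3-8-6-4-5 3-3 9"/><path d="M278 449l5 0 15-17 3-7-3-8-14-21 0-5 4-3 9-4 28-5 12-12 1-5-1-6 4-5 9-2 11 1 15 7 13 3 3 4 1 4 1 28 3 4 5 3 3-1 5-3 10-17 14-12 1-6-12-12-11-6-27-6-34-5-22 1-11-7-7-3-26-1-6 1-3 6 2 12-9 7-5 10-17 17-3 11 1 6 23 46 4 5z"/><path d="M330 228l4 1 3-2 14-23 1-5-4-5-5-9 0-7-4-12-9-20-23-28-14-9-7 0-14 8-11 13-8 7-2 4 2 3 8 3 8 6 7 22 8 12 7 3 22 18 11 14z"/><path d="M405 217l7-3 3-4 8-32 8-7 5-11 1-6-2-3-5-2-5 0-4-6-8 1-4 6-6 35-4-3 1-31 3-11 3-7 14-9 2-5-3-3-20 1-3 2-1 4 1 15-5 17-2 19 2 6 0 16 12 12 0 7z"/><path d="M17 104l3 4 7 1 1 3 3 1 11-5 10-7 5-10 14-15 7-10 0-5 5-9-3-7-2-7 2-1 40 0 11-2 5-3 2-4-2-3-14-8"/><path d="M463 45l-1 2-4 10-1 12 2 12 4 10"/><path d="M32 17l-8 7-2 5 1 6-1 4-5 6"/><path d="M318 17l-5 5-11-3-15 1-4 12 0 11 15 21 9 31 3 7 16 22 7 3 6-3 4-8 3-45-2-15-8-18-1-21"/></g>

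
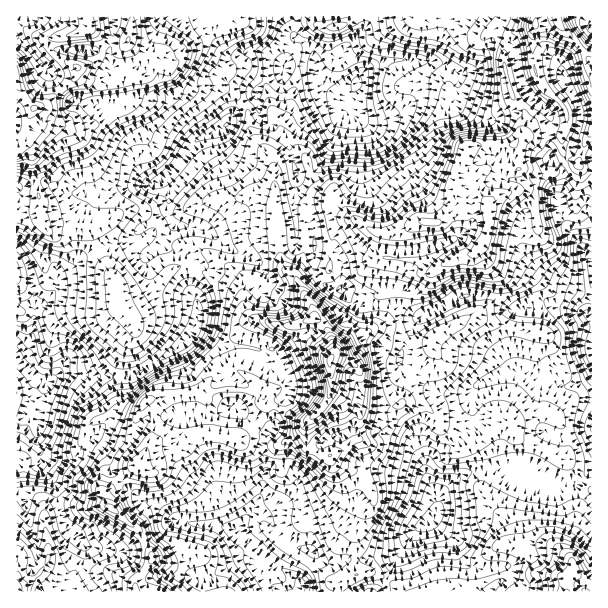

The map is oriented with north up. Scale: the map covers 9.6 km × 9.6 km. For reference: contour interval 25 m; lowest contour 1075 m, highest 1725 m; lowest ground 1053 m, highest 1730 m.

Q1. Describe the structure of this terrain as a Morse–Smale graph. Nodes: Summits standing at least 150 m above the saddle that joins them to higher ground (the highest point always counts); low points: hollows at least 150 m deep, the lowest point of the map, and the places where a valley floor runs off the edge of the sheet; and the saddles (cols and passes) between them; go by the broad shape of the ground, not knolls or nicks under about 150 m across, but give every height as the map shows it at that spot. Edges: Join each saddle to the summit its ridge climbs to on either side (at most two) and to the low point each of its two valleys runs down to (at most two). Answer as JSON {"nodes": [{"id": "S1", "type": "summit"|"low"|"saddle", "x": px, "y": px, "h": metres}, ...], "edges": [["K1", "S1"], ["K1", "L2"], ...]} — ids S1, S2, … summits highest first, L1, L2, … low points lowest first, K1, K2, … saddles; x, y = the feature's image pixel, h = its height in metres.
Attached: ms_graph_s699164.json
{"nodes": [
{"id": "S1", "type": "summit", "x": 330, "y": 360, "h": 1730},
{"id": "S2", "type": "summit", "x": 17, "y": 77, "h": 1619},
{"id": "S3", "type": "summit", "x": 558, "y": 23, "h": 1619},
{"id": "S4", "type": "summit", "x": 566, "y": 591, "h": 1529},
{"id": "L1", "type": "low", "x": 17, "y": 359, "h": 1053},
{"id": "L2", "type": "low", "x": 357, "y": 83, "h": 1070},
{"id": "L3", "type": "low", "x": 591, "y": 351, "h": 1106},
{"id": "K1", "type": "saddle", "x": 263, "y": 443, "h": 1393},
{"id": "K2", "type": "saddle", "x": 377, "y": 306, "h": 1369},
{"id": "K3", "type": "saddle", "x": 207, "y": 24, "h": 1343},
{"id": "K4", "type": "saddle", "x": 306, "y": 228, "h": 1337},
{"id": "K5", "type": "saddle", "x": 387, "y": 581, "h": 1297},
{"id": "K6", "type": "saddle", "x": 194, "y": 269, "h": 1297}],
"edges": [["K1", "S1"], ["K1", "L1"], ["K1", "L3"], ["K2", "S1"], ["K2", "S3"], ["K2", "L1"], ["K2", "L3"], ["K3", "S2"], ["K3", "L1"], ["K3", "L2"], ["K4", "S1"], ["K4", "S3"], ["K4", "L1"], ["K4", "L2"], ["K5", "S1"], ["K5", "S4"], ["K5", "L3"], ["K6", "S1"], ["K6", "S2"], ["K6", "L1"], ["K6", "L2"]]}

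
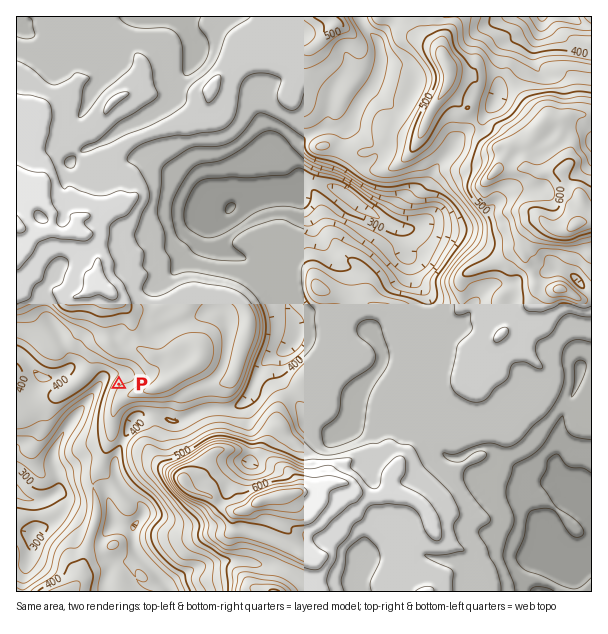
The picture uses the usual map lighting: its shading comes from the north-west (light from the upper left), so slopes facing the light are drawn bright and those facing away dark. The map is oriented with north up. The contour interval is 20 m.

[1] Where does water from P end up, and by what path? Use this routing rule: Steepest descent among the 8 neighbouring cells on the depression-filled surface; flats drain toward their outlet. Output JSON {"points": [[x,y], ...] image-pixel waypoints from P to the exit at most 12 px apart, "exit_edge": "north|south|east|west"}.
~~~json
{"points": [[119, 384], [107, 378], [96, 389], [87, 401], [78, 413], [69, 425], [60, 437], [54, 449], [53, 461], [56, 473], [59, 485], [51, 497], [39, 500], [27, 498], [17, 492]], "exit_edge": "west"}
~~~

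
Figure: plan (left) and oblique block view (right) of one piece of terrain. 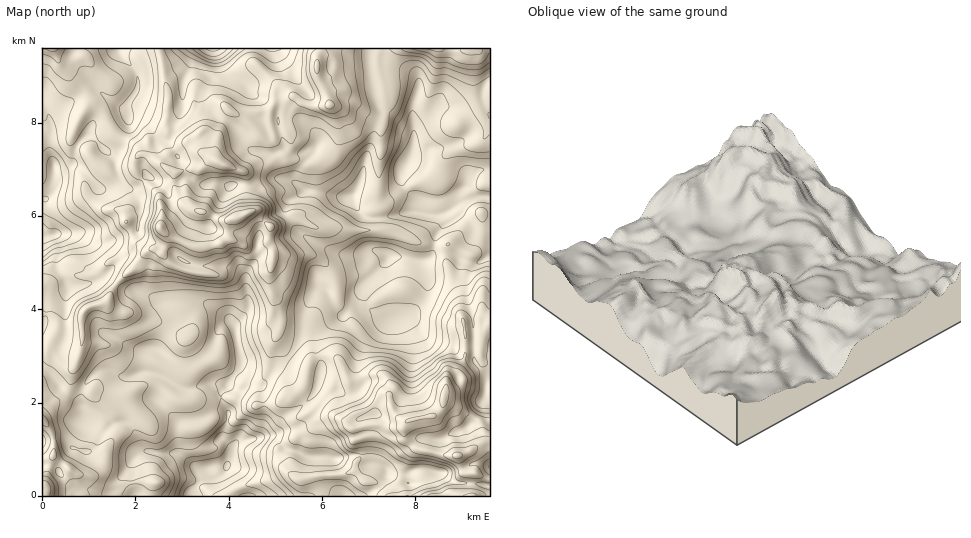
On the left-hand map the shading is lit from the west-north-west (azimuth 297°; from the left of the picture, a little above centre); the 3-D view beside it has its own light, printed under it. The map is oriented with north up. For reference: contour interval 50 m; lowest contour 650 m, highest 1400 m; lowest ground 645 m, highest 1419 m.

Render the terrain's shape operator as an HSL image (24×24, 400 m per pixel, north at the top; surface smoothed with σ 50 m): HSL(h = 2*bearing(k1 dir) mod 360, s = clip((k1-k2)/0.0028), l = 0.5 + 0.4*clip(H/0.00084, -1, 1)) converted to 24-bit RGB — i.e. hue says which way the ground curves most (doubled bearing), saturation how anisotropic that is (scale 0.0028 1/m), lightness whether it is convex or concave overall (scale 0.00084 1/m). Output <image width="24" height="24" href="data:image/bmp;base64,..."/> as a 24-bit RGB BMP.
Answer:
<image width="24" height="24" href="data:image/bmp;base64,Qk32BgAAAAAAADYAAAAoAAAAGAAAABgAAAABABgAAAAAAMAGAAATCwAAEwsAAAAAAAAAAAAA4Nb1aiVgqp5SSXpllGDDhoHV89jsLTObL9TXU32z5KnvnXvelEqZu+a9acHFgkAzN1yKduC1MZw3QVgaRYwd1Bebk2AAjWgAri4AqvT2ml3K05qWIlJXgKyLwZR2oTNRJiENIkAUOSgccTw2pt/UrNzFUWLMVTH096nWfXVGNBkah2EUKycILCIHlv94r/86//bMHgwnSkuY3LWmUi87NjEPh4gahDRSdtOvTYTWHG97R4DI4auYnDYakncsMAwo+egsZlQuRjt3v/HhzOP/kMD/6dL57tX2u/+4M0R2aktMmJtRzFa3mrDRlJvBYFq558PhGTKXdyEiKkIPR2kYxMhqpmCSei+ZyPbRn5TlSjrR8NzBbFQkIn4VEicMpc5A0USERkJsa1BKhKNxaZqZh7ucizptoIRVVqROjiSilxXvxsjxebbOS7uHU2+3eebn1ZvjzUqyJ9dtX8nTyovs7JS1ievOE32iXVeBwz1VbqK8cI+hmZ7ErUyeYKe2rbZNpbVwMzCdNYXBvrM9xYe+ypfEMXtsmYZSQFoffiRa7ejLLYrJaTCR9u/V2EprChYpYSNT59CxIGNCfXJKU240flMylERPl4SluF9tZYVEKoh+tUh2QZk/kVd1xmVGik1ietXGPmfS2fbVGxc+SFmU+unR4InoUhJpfLKwyXWYyW6bYpOZZ6OIRZOefzhWp5ZUSJZn4NDGGxJHjmlGmrxqN3hv1YrEoNXYZLW1PbJ+uYtxgz2CJ0tG1d1K4hoCSiyuuJ2KOy9/3O2Oli5WrEhJR0icT6CnqrTCnMaZVMpsGwcytcil0ciuPYB/UY1PX61gp1VjX3pMSkUybVxMTjRMnGpH1ex5zCykdbWMOhqi9mNZV7lhmcraVZi9cHabcY14wq2XWCo1Ey45qn5T2tmOSIORmIl2Z3lIe5pPfk5bZWFVYm5YPElvfoi49vnSWEK8fpZlGVxcy4f3+9DmL25gcjRFZ2VIfXZIXzskeEE1QKRtJyBS5+7FPYw/S4CAtFx0SJF1kGGXrnatcqSRN32FVpdwvT8u59qusY2ya0SGRXQykJAO/1OIUXosa043kTwphaf00fP6HlanQmy9stFzy82iExssp8B3al+fT4OCb4egu4yPWUd0e61JNnlz7e3E3H/DtavQa2W5lm3Wxi3a6WDGsO/wAwD3nZUYbmQXQxQpIbKO6ti91qOoJjGscMCIfmtZZX2QLlM+kHI4TE4fr9p+hGc3EXYONmQbe1gwbzhFdWc0m6Iz3kTs/24ggNT3zdL08dH6n9H1DCp1pPpnfjB3ch0ljVk6oohBPSwTKp0mkuLgj8jchY3dZpyxsmtof0Q4cnw8QEIki400vfW2Ags26vvQUCI8RDsUswb/+JSODGxazP/fZRiWmM7Zs8HfscLrc0z/a+XxgJfMtl6hKnRvwUp0tY9rUkOwv5XAh8bSn8fm1cCHCgsp/f+loGXf1ej2B0FG87LY+sz/IApvLJWxzpXAV4Q5RRoxtXhwwbluNUoaZE8vXHpAO4NuyOOHImhyr2qEurd4WmQ5cUYvIK52rkEOn9ZDJiINRjEPKi4FbJAJoSRCYxwdcFwfeGA4HEk3uJdsVsResz3Aj3e9pbySNFtwzUp0FA0qYqU3xW9JgbTJ2WTcfx2HoerBrizJ2WmuucX4zPP/x1fnsSqWSY66n57Kx6K2X5l7GDd0st5CHjY8nGhotpiEXTlKWG8rPB15Y9aXs+e7XjA+KKWptLXpnkRWkjOgkcaxvN2LNBsmdD0ycJ1Iu6JmM2lgu3l8xnl+DThA9OzUFjRLhHpYoHdUs2PDs6fNQE5/5cWuG04+msGfIHGJyGxou1JfPLG23KLE1Y2JSiFOhr6wb1K0sLyYaTVsmJBLqbOHPler4eGlHB9KZ2GRrY+4XrGcnKdzXVaHWKd10HzGjsd2Ihs1UIBo3MqVKVFuk6BFsitDn87mjGjJwVd5ljhFjCLe1fbXcczMS4iy1W9sHTVpa6qGWYp0n1dlsLBqgFpcZpNUg6pYo05TR4uDM0BU8O26Hitidr6GjdKgazw9OR8jw25kodzkaQ5g1umaqL5+RCdhw8GhRjy3pjdgQFU8io1gQZF4TUyJjLmOa1aFlMrEom+0JyRW1e2tOWCOj8S+l1vKp0yBaauOc87OayBq9/nKUp9bn5lrQDZtpquFnERZbRtYgGdGkI5KVKsqjc9cNYqVsti/P2hgdjVsZ0SDzPO8bL/CP7eYKho84KzZ0OrFQSxPYDR19PfUtGKunZVpPTVjlEhdjR4qLmwseNzVtLjV5M7T"/>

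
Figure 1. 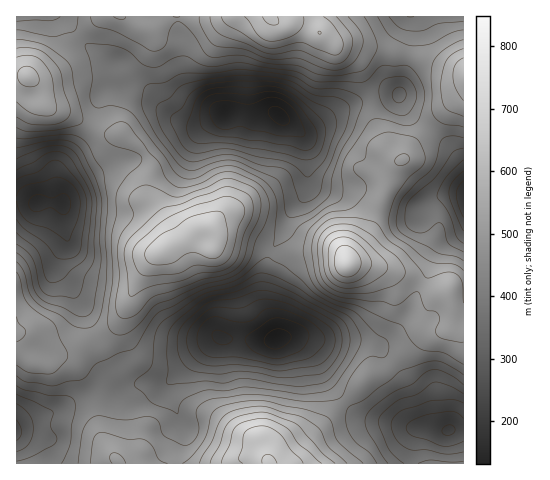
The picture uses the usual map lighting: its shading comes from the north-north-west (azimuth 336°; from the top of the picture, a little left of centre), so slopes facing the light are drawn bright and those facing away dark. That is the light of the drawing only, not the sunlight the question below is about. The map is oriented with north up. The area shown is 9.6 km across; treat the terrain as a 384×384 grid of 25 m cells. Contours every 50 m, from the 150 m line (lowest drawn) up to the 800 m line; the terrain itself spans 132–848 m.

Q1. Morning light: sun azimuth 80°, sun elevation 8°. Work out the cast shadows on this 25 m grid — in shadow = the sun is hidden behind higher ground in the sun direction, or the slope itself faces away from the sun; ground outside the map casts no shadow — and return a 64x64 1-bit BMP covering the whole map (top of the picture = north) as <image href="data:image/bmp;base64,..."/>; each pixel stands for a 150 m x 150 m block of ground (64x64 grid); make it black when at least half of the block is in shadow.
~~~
<image width="64" height="64" href="data:image/bmp;base64,Qk0+AgAAAAAAAD4AAAAoAAAAQAAAAEAAAAABAAEAAAAAAAACAAATCwAAEwsAAAIAAAAAAAAA////AAAAAAAH4AP+AAAAAA/gA/4AAAAAD+AD/wAAAADv4AP/gAAAAOfgA/8AAAAB88AB/gAAAAPAAAH+AAAAA4AAAMAAAAABgAAAAAAAAACAAAAAAAAAAYAAAAAABAAHgAAAAAAfAA+AAAAAAD+AH4AAAAAAf4AfAAAAAAH/gA8AAAAAB/+ABgAAAAAf/8AAAAAAAD//wAAAAAAAP//gAAAcAAA//+AAAPwAAH//4AAB/gAP///AAAP+AB///8AAB/4AH//+AAAP/wAP//4AAB//AAP//gAAH/+AAf/+AAAf/8AAf/4AAB//wAB//gAAH//AAD/8AAAf/8AAH/wAAB//wAAP/AAAH/+AAAf4AAA//jAAA/gAAH/+AAAA8AAAf/4AAABwAAD//wAAAHAAAP//AAAAOAAA//8AAAB+AAB//AAAAH4AAH/4AAAA/gAAP/gAAAD/AAAf8AAAAP8AAB/wAAAB/wAAD+AAAAH/AAAH4AAAA//AAAHAAAAH/8AAAAAAAA//wADAAAAAD//AAMAAAAAf/8H4AAAAAD//w/gAAAAD/+OH+AAAAAP/4A/4AAAAA//gD/+AAAAB/+AH/4AAAAD/4AP/AAAAAf/4AP8AAIAD+fgAHgABwOfw8AAEAAAB//DgAAAAAAH/8AAAAAAAA//gAAAAAMAD/eAAAAAB4AD8YAAAAA=="/>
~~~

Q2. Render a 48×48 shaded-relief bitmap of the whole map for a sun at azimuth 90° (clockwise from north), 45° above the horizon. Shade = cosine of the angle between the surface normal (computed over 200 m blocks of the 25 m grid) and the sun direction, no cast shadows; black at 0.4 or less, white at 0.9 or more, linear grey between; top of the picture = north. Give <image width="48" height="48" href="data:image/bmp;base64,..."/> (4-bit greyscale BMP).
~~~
<image width="48" height="48" href="data:image/bmp;base64,Qk32BAAAAAAAAHYAAAAoAAAAMAAAADAAAAABAAQAAAAAAIAEAAATCwAAEwsAABAAAAAAAAAAAAAAABEREQAiIiIAMzMzAERERABVVVUAZmZmAHd3dwCIiIgAmZmZAKqqqgC7u7sAzMzMAN3d3QDu7u4A////AHiIdlVnmqq6qXREV3eKu7zMzMzdy5iZmGd4dVVnmqq7qXRERneavMzczLzdy5mpiFV4dUV5qpq7qoQzRWiazczNzLzNy6q6h1VndVV5qZq7uoUzNGibzMzNzMzN3Lq6l2ZndmaJqZmruXVERWeau7u8zMzdy7qql2Z4d2eJqZmqqGZmZmeaqqqqu7zMy6qpiGd4h3iaqZqqmHd3d3eJqZmZmqvMuqqpmHd4mZmaqZq6mIeIh4iZmZiHd5u7uquph3eIqpqqqqq7mYiZh4mZmYh2VXq7u7updniJqqu6mqu7uqmZh4mZiIh1NGmquruoZYmqqqu6qavMzLuYiJmZd3dkM1iamqqXZZqqqquqqqvM3cy5iaqpd3dkM0eZiJmXd6qqqqqpqqvN3dy6mau6h2ZkI0aId4iIiKu6qqqYmrzd3t3Kmau6h2ZkI0Z4d3eImaq7u6l2eb3d3d3JiKu6l2VUM0Z4h3iImqq7zKhUaL3czd3JiJu6h1VEREZ4iYiImszLu6dCN6zbvN25iau5dkQzRVZ4moiImt3bqpdCJqzLvMy5maqYZUMyRniJmpiIq//rmYZCFYqqq7upmrqHZUISR4mqq6mIrP/riHZCE3mZmruZq7uHZlIBSKu7u7qIq//sh2ZCEleJmrqZvNuXd1IASc3LvMuYq+7sl2UxAkaJq6mKzu2piGIASd3MzMypmt3cuVMQAkV5qqiL3v65h1IBWc3czMy6qszMuVEAE0Vomqma3/7Kl1ICas3czMu7y8u7qEEAJFVWiZma3v7Lp1IjebzN3Lmb3cuqqEEANWVWd4ibze7duGQ0eau97bmL3tuZp0ABRmZmZniavN7u2nQ1eJmt7rmL79uZlzAANniIdmeIq97u7JZFd3ic7sqb78uZlzAANXmal1Z3m83u7KhVZneL3tus77qZlzACVnmruXVWirzd3LlkVnd5zdzN7qqqliEVd3iry4ZVirvMzLhTRniJrMzN3aq7hSFHiHis3JZVeruqvLhTJXiImrzd3Lu7hSJYiIit7admebqpq6hSFHh4irzdzKq6dTRoiZrN7bl3iaqZqpdBE2d4mbzMu5mZdlZ4iaze3cqYiamampYyI0Z5mbu7qYiIiIiIis3t3cu6mamqmHUzM0Z4mZqpmGeJq7qois3dzNzMmJqql1RVVEaJqYd4iHeKvNypms3cu97cqJq6hDRmZUabqGVWiIibzdypmrzLvN7bmJq5YyRndmest1NFd4ib3dy6qqu6vM3JiImnQzR4d3m8t0M1Z4m83cy6qqqqu7upiIiGRDV4iIq8p0M0VorN3cu6qpmaqpmImIdmVUV4iavLl1VUVZrN3Mu7qYiaqoiJmXZWZ2Znm7zKmHdlRYm8y7u6qGeaqYd5mHVWiHZnrdy6qYh1VZm7uqqpl3eauoZoiGRYmYZ5vdzLqpiGZpqqmZmYh3ibuoVWd1Voqpibzd3MupmHd5mZiIeIiImruXVWd2Z5q7ms3d3cupiHh4mZh2Z3iaqqqXVVZ3Z5q7u83MzdypiJiA=="/>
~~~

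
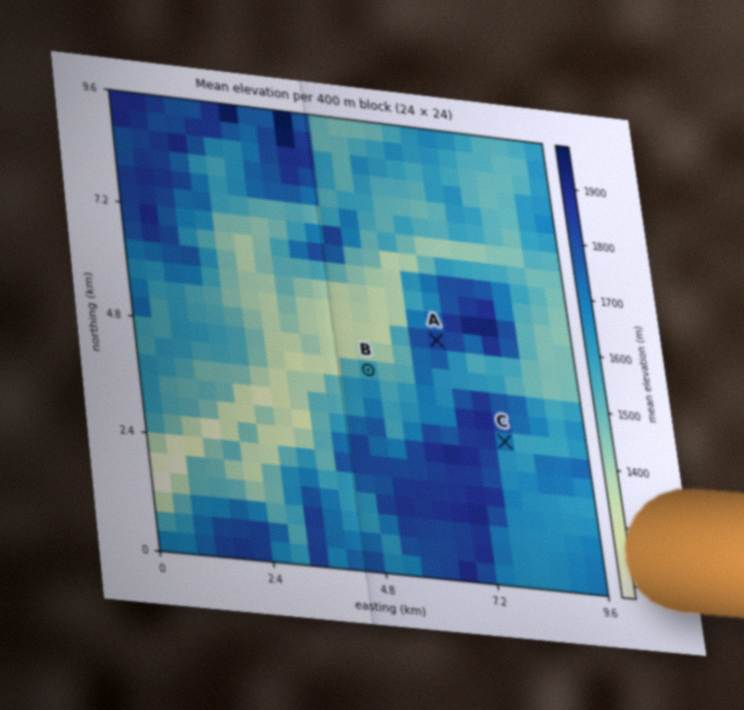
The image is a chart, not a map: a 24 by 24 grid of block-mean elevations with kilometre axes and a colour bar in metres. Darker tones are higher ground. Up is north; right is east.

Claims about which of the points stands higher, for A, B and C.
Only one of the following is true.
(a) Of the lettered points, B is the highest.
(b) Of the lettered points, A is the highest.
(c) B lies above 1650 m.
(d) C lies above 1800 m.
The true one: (b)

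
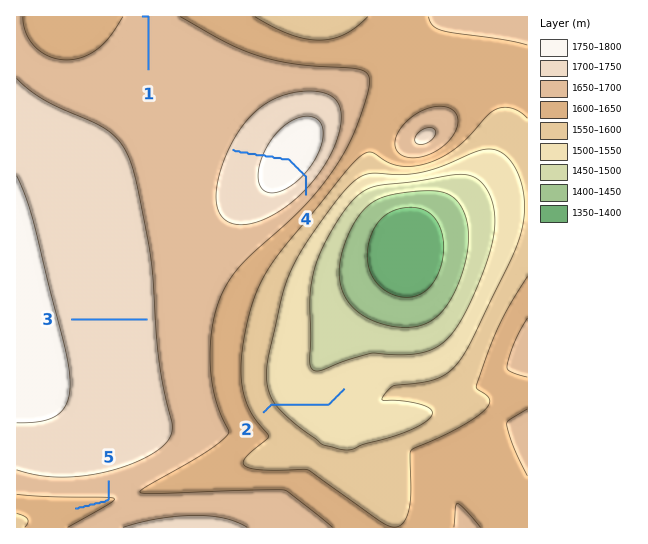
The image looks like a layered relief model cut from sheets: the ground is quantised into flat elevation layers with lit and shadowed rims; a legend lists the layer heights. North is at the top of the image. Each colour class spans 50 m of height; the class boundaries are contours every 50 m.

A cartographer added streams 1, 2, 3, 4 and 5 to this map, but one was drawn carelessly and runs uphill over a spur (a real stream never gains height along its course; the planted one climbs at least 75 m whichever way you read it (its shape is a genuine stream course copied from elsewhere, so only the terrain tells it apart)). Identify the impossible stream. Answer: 4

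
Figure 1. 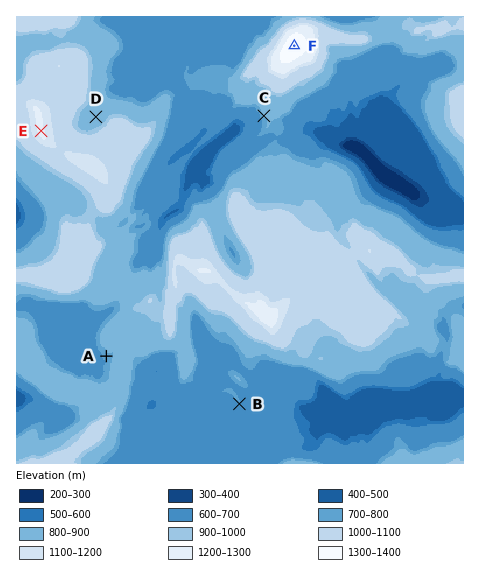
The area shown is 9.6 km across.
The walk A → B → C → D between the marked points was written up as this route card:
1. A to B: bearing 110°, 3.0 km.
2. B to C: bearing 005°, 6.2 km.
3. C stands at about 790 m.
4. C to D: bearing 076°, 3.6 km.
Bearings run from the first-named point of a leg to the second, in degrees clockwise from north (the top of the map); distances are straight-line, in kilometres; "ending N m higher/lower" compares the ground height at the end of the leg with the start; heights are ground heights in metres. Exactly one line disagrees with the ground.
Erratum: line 4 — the bearing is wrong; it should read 270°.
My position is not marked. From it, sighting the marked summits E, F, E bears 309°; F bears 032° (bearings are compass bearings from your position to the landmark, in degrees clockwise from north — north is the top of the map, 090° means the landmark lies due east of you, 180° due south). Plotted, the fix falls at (174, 238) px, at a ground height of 1010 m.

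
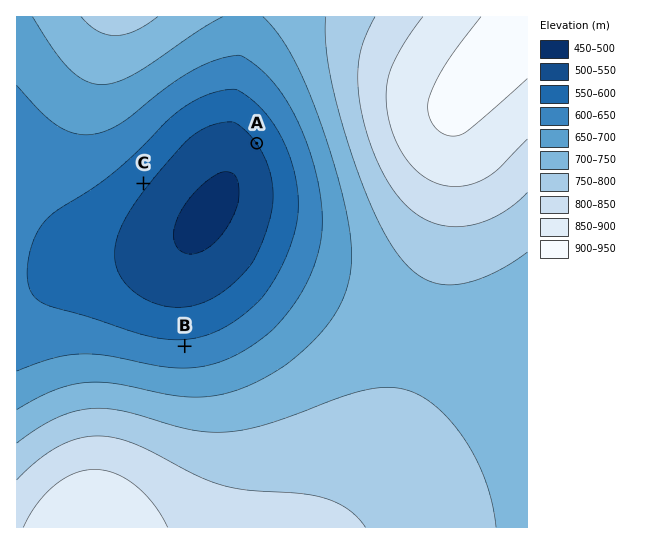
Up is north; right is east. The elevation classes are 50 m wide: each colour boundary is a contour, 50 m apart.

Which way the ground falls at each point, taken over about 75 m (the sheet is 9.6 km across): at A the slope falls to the SW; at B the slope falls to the N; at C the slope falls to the SE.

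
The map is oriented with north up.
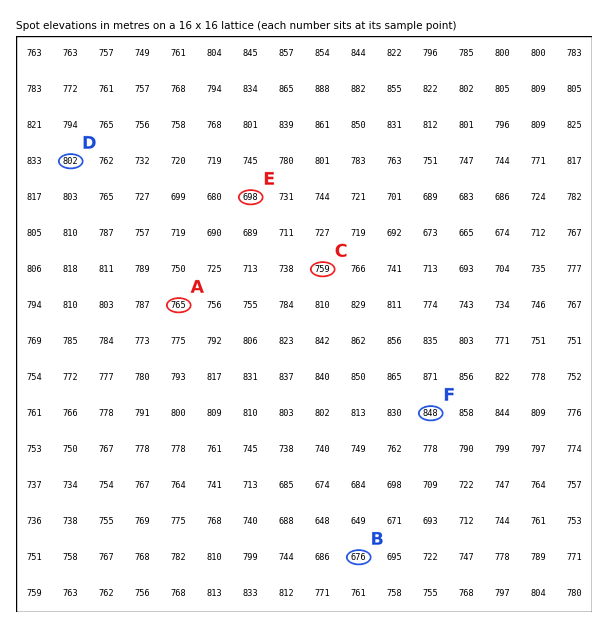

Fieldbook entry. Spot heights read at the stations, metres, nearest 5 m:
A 765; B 675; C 760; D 800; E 700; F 850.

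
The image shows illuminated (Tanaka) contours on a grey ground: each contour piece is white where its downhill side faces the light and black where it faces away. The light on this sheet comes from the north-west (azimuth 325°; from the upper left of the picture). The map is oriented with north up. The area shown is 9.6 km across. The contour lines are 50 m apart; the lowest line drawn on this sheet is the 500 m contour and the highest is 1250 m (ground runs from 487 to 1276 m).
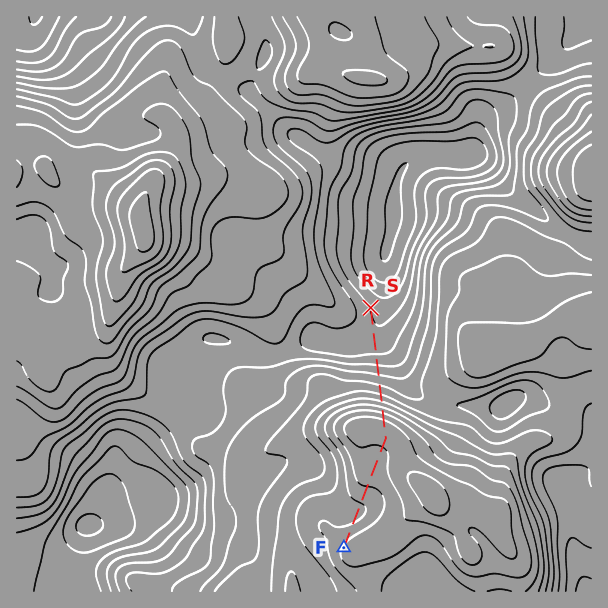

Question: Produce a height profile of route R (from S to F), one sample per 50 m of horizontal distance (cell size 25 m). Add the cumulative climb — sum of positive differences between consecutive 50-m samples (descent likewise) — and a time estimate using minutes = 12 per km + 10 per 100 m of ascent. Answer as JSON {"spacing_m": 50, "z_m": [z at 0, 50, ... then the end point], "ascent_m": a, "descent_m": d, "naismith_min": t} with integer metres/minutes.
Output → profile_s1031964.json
{"spacing_m": 50, "z_m": [693, 696, 699, 701, 703, 704, 706, 707, 709, 710, 713, 717, 721, 727, 735, 744, 755, 767, 781, 796, 811, 827, 842, 857, 872, 886, 900, 915, 931, 949, 968, 990, 1014, 1040, 1066, 1092, 1116, 1138, 1156, 1170, 1179, 1183, 1183, 1180, 1174, 1166, 1157, 1149, 1143, 1139, 1136, 1134, 1133, 1132, 1130, 1129, 1126, 1123, 1119, 1113, 1107, 1100, 1092, 1083, 1074, 1065, 1057, 1050, 1044, 1039, 1037, 1037, 1040, 1044, 1050, 1057, 1065, 1073, 1081, 1089, 1095, 1101, 1104, 1106], "ascent_m": 559, "descent_m": 146, "naismith_min": 106}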